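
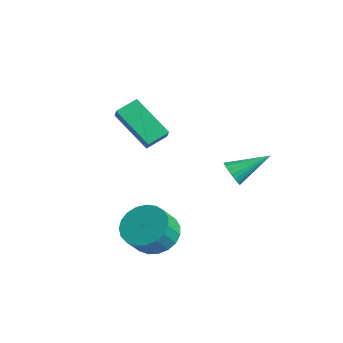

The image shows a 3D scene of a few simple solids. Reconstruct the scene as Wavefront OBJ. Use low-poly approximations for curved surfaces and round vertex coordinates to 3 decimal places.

v 1.874 2.554 -2.101
v 2.38 2.562 -2.44
v 2.386 3.986 -1.299
v 2.22 2.699 -2.582
v 2 2.81 -2.64
v 1.758 2.877 -2.605
v 1.536 2.888 -2.483
v 1.372 2.842 -2.295
v 1.295 2.745 -2.073
v 1.318 2.615 -1.856
v 1.438 2.475 -1.682
v 1.632 2.348 -1.58
v 1.869 2.257 -1.568
v 2.106 2.217 -1.648
v 2.303 2.235 -1.807
v 2.426 2.309 -2.016
v 2.453 2.424 -2.24
v 1.963 -0.938 -4.175
v 2.923 -1.004 -4.484
v 3.156 -1.687 -3.614
v 2.197 -1.622 -3.305
v 2.936 -0.672 -4.227
v 3.17 -1.355 -3.357
v 2.781 -0.386 -3.96
v 3.015 -1.069 -3.091
v 2.485 -0.196 -3.731
v 2.719 -0.879 -2.862
v 2.099 -0.134 -3.579
v 2.332 -0.817 -2.71
v 1.689 -0.211 -3.53
v 1.922 -0.895 -2.66
v 1.326 -0.414 -3.592
v 1.56 -1.097 -2.722
v 1.074 -0.708 -3.755
v 1.308 -1.391 -2.885
v 0.976 -1.041 -3.99
v 1.209 -1.724 -3.121
v 1.048 -1.357 -4.258
v 1.281 -2.04 -3.388
v 1.278 -1.6 -4.511
v 1.512 -2.283 -3.641
v 1.627 -1.729 -4.706
v 1.861 -2.412 -3.836
v 2.034 -1.721 -4.809
v 2.268 -2.404 -3.94
v 2.429 -1.578 -4.802
v 2.662 -2.261 -3.933
v 2.743 -1.324 -4.687
v 2.977 -2.007 -3.818
v -1.786 -0.418 0.3
v -1.747 0.487 0.698
v -0.276 0.068 -0.952
v -0.238 0.973 -0.554
v -1.142 -0.733 0.954
v -1.104 0.172 1.352
v 0.367 -0.247 -0.298
v 0.406 0.658 0.1
f 2 1 4
f 2 4 3
f 4 1 5
f 4 5 3
f 5 1 6
f 5 6 3
f 6 1 7
f 6 7 3
f 7 1 8
f 7 8 3
f 8 1 9
f 8 9 3
f 9 1 10
f 9 10 3
f 10 1 11
f 10 11 3
f 11 1 12
f 11 12 3
f 12 1 13
f 12 13 3
f 13 1 14
f 13 14 3
f 14 1 15
f 14 15 3
f 15 1 16
f 15 16 3
f 16 1 17
f 16 17 3
f 17 1 2
f 17 2 3
f 19 18 22
f 19 22 20
f 20 22 23
f 20 23 21
f 22 18 24
f 22 24 23
f 23 24 25
f 23 25 21
f 24 18 26
f 24 26 25
f 25 26 27
f 25 27 21
f 26 18 28
f 26 28 27
f 27 28 29
f 27 29 21
f 28 18 30
f 28 30 29
f 29 30 31
f 29 31 21
f 30 18 32
f 30 32 31
f 31 32 33
f 31 33 21
f 32 18 34
f 32 34 33
f 33 34 35
f 33 35 21
f 34 18 36
f 34 36 35
f 35 36 37
f 35 37 21
f 36 18 38
f 36 38 37
f 37 38 39
f 37 39 21
f 38 18 40
f 38 40 39
f 39 40 41
f 39 41 21
f 40 18 42
f 40 42 41
f 41 42 43
f 41 43 21
f 42 18 44
f 42 44 43
f 43 44 45
f 43 45 21
f 44 18 46
f 44 46 45
f 45 46 47
f 45 47 21
f 46 18 48
f 46 48 47
f 47 48 49
f 47 49 21
f 48 18 19
f 48 19 49
f 49 19 20
f 49 20 21
f 51 53 50
f 54 51 50
f 50 53 52
f 52 54 50
f 51 57 53
f 55 51 54
f 55 57 51
f 53 57 52
f 56 54 52
f 52 57 56
f 56 55 54
f 57 55 56



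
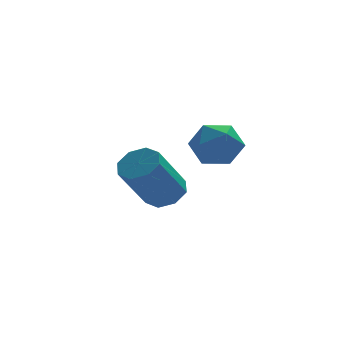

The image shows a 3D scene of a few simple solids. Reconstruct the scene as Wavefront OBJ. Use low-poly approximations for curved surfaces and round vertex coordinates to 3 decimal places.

v -0.693 -0.216 -1.216
v -0.332 0.273 -0.793
v -1.326 -0.335 0.758
v -1.687 -0.824 0.336
v -0.808 0.487 -1.014
v -1.802 -0.121 0.537
v -1.216 0.289 -1.353
v -2.21 -0.319 0.198
v -1.318 -0.204 -1.612
v -2.312 -0.813 -0.06
v -1.054 -0.705 -1.638
v -2.048 -1.313 -0.087
v -0.578 -0.919 -1.417
v -1.572 -1.527 0.134
v -0.17 -0.721 -1.078
v -1.164 -1.329 0.473
v -0.068 -0.227 -0.82
v -1.062 -0.836 0.732
v -0.829 -3.265 1.976
v -0.124 -2.828 2.21
v -0.056 -4.412 1.79
v 0.649 -3.975 2.024
v 0.041 -4.155 2.608
v -0.437 -3.446 2.723
v 0.257 -3.794 1.277
v -0.221 -3.085 1.392
v 0.547 -3.155 1.778
v 0.414 -3.378 2.6
v -0.594 -3.862 1.4
v -0.727 -4.085 2.222
f 2 1 5
f 2 5 3
f 3 5 6
f 3 6 4
f 5 1 7
f 5 7 6
f 6 7 8
f 6 8 4
f 7 1 9
f 7 9 8
f 8 9 10
f 8 10 4
f 9 1 11
f 9 11 10
f 10 11 12
f 10 12 4
f 11 1 13
f 11 13 12
f 12 13 14
f 12 14 4
f 13 1 15
f 13 15 14
f 14 15 16
f 14 16 4
f 15 1 17
f 15 17 16
f 16 17 18
f 16 18 4
f 17 1 2
f 17 2 18
f 18 2 3
f 18 3 4
f 19 30 24
f 19 24 20
f 19 20 26
f 19 26 29
f 19 29 30
f 20 24 28
f 24 30 23
f 30 29 21
f 29 26 25
f 26 20 27
f 22 28 23
f 22 23 21
f 22 21 25
f 22 25 27
f 22 27 28
f 23 28 24
f 21 23 30
f 25 21 29
f 27 25 26
f 28 27 20



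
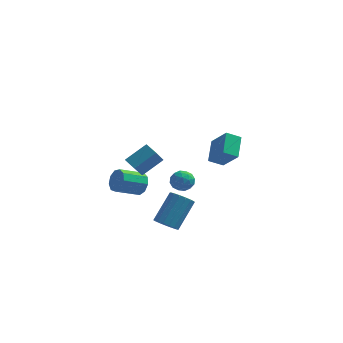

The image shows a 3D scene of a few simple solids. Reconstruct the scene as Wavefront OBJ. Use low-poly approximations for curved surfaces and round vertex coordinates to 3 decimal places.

v 3.394 3.747 -0.589
v 2.531 3.455 -0.109
v 3.391 5.159 0.265
v 2.528 4.867 0.745
v 4.372 2.973 0.695
v 3.509 2.681 1.175
v 4.369 4.385 1.549
v 3.506 4.093 2.029
v 0.902 -2.108 -2.222
v 1.431 -1.813 -2.729
v 2.167 -0.478 -1.185
v 1.638 -0.772 -0.678
v 1.128 -1.592 -2.776
v 1.864 -0.256 -1.232
v 0.773 -1.489 -2.696
v 1.509 -0.153 -1.152
v 0.448 -1.528 -2.507
v 1.184 -0.192 -0.963
v 0.227 -1.699 -2.253
v 0.962 -0.364 -0.709
v 0.16 -1.965 -1.992
v 0.896 -0.629 -0.448
v 0.263 -2.263 -1.784
v 0.999 -0.927 -0.24
v 0.513 -2.525 -1.676
v 1.249 -1.19 -0.132
v 0.852 -2.692 -1.693
v 1.588 -1.357 -0.149
v 1.202 -2.725 -1.831
v 1.938 -1.39 -0.287
v 1.484 -2.617 -2.059
v 2.22 -1.281 -0.515
v 1.632 -2.392 -2.324
v 2.368 -1.056 -0.78
v 1.613 -2.102 -2.566
v 2.349 -0.766 -1.022
v 0.899 0.984 0.199
v 1.517 1.349 -0.101
v 1.323 -0.109 -0.259
v 1.941 0.256 -0.559
v 1.869 0.182 0.212
v 1.607 0.858 0.495
v 1.233 0.382 -0.855
v 0.971 1.058 -0.572
v 1.723 0.977 -0.753
v 2.117 0.854 -0.093
v 0.723 0.386 -0.267
v 1.117 0.263 0.393
v 1.171 1.263 0.089
v 1.669 -0.023 -0.449
v 1.627 -0.066 0.004
v 1.99 0.149 -0.172
v 1.224 0.974 0.44
v 1.587 1.189 0.263
v 1.794 0.503 0.448
v 1.253 0.051 -0.623
v 1.616 0.266 -0.8
v 0.85 1.091 -0.188
v 1.213 1.306 -0.364
v 1.046 0.737 -0.808
v 1.655 1.259 -0.47
v 1.904 0.616 -0.739
v 1.488 0.69 -0.914
v 1.334 1.087 -0.747
v 1.886 1.186 -0.083
v 2.136 0.543 -0.352
v 2.094 0.5 0.102
v 1.94 0.897 0.268
v 2.008 0.967 -0.465
v 0.704 0.697 -0.008
v 0.954 0.054 -0.277
v 0.9 0.343 -0.628
v 0.746 0.74 -0.462
v 0.936 0.624 0.379
v 1.185 -0.019 0.11
v 1.506 0.153 0.387
v 1.352 0.55 0.554
v 0.832 0.273 0.105
v -0.46 -2.543 1.357
v -0.043 -2.627 2.023
v -1.262 -3.421 2.688
v -1.68 -3.337 2.023
v -0.33 -2.17 2.042
v -1.549 -2.964 2.707
v -0.679 -1.887 1.74
v -1.898 -2.682 2.406
v -0.925 -1.911 1.26
v -2.144 -2.706 1.925
v -0.954 -2.231 0.825
v -2.173 -3.025 1.49
v -0.752 -2.696 0.639
v -1.971 -3.491 1.305
v -0.414 -3.09 0.79
v -1.633 -3.884 1.455
v -0.097 -3.228 1.205
v -1.316 -4.022 1.871
v 0.049 -3.045 1.692
v -1.17 -3.839 2.358
v -0.216 -3.343 2.591
v -0.427 -4.482 3.836
v -0.836 -2.865 2.923
v -1.047 -4.004 4.167
v 0.847 -2.576 3.473
v 0.636 -3.715 4.717
v 0.227 -2.098 3.804
v 0.016 -3.237 5.049
f 2 4 1
f 5 2 1
f 1 4 3
f 3 5 1
f 2 8 4
f 6 2 5
f 6 8 2
f 4 8 3
f 7 5 3
f 3 8 7
f 7 6 5
f 8 6 7
f 10 9 13
f 10 13 11
f 11 13 14
f 11 14 12
f 13 9 15
f 13 15 14
f 14 15 16
f 14 16 12
f 15 9 17
f 15 17 16
f 16 17 18
f 16 18 12
f 17 9 19
f 17 19 18
f 18 19 20
f 18 20 12
f 19 9 21
f 19 21 20
f 20 21 22
f 20 22 12
f 21 9 23
f 21 23 22
f 22 23 24
f 22 24 12
f 23 9 25
f 23 25 24
f 24 25 26
f 24 26 12
f 25 9 27
f 25 27 26
f 26 27 28
f 26 28 12
f 27 9 29
f 27 29 28
f 28 29 30
f 28 30 12
f 29 9 31
f 29 31 30
f 30 31 32
f 30 32 12
f 31 9 33
f 31 33 32
f 32 33 34
f 32 34 12
f 33 9 35
f 33 35 34
f 34 35 36
f 34 36 12
f 35 9 10
f 35 10 36
f 36 10 11
f 36 11 12
f 37 74 53
f 74 48 77
f 53 77 42
f 74 77 53
f 37 53 49
f 53 42 54
f 49 54 38
f 53 54 49
f 37 49 58
f 49 38 59
f 58 59 44
f 49 59 58
f 37 58 70
f 58 44 73
f 70 73 47
f 58 73 70
f 37 70 74
f 70 47 78
f 74 78 48
f 70 78 74
f 38 54 65
f 54 42 68
f 65 68 46
f 54 68 65
f 42 77 55
f 77 48 76
f 55 76 41
f 77 76 55
f 48 78 75
f 78 47 71
f 75 71 39
f 78 71 75
f 47 73 72
f 73 44 60
f 72 60 43
f 73 60 72
f 44 59 64
f 59 38 61
f 64 61 45
f 59 61 64
f 40 66 52
f 66 46 67
f 52 67 41
f 66 67 52
f 40 52 50
f 52 41 51
f 50 51 39
f 52 51 50
f 40 50 57
f 50 39 56
f 57 56 43
f 50 56 57
f 40 57 62
f 57 43 63
f 62 63 45
f 57 63 62
f 40 62 66
f 62 45 69
f 66 69 46
f 62 69 66
f 41 67 55
f 67 46 68
f 55 68 42
f 67 68 55
f 39 51 75
f 51 41 76
f 75 76 48
f 51 76 75
f 43 56 72
f 56 39 71
f 72 71 47
f 56 71 72
f 45 63 64
f 63 43 60
f 64 60 44
f 63 60 64
f 46 69 65
f 69 45 61
f 65 61 38
f 69 61 65
f 80 79 83
f 80 83 81
f 81 83 84
f 81 84 82
f 83 79 85
f 83 85 84
f 84 85 86
f 84 86 82
f 85 79 87
f 85 87 86
f 86 87 88
f 86 88 82
f 87 79 89
f 87 89 88
f 88 89 90
f 88 90 82
f 89 79 91
f 89 91 90
f 90 91 92
f 90 92 82
f 91 79 93
f 91 93 92
f 92 93 94
f 92 94 82
f 93 79 95
f 93 95 94
f 94 95 96
f 94 96 82
f 95 79 97
f 95 97 96
f 96 97 98
f 96 98 82
f 97 79 80
f 97 80 98
f 98 80 81
f 98 81 82
f 100 102 99
f 103 100 99
f 99 102 101
f 101 103 99
f 100 106 102
f 104 100 103
f 104 106 100
f 102 106 101
f 105 103 101
f 101 106 105
f 105 104 103
f 106 104 105



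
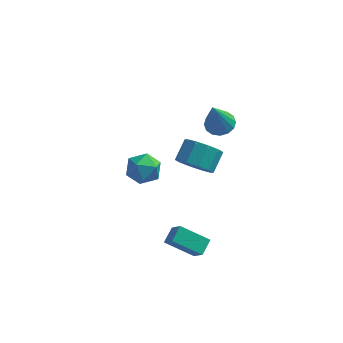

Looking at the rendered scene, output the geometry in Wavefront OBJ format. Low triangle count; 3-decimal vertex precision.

v 0.809 3.619 0.653
v 1.426 4.088 0.922
v 0.551 2.801 2.667
v 1.077 4.325 0.974
v 0.657 4.372 0.939
v 0.277 4.218 0.828
v 0.04 3.904 0.669
v 0.01 3.513 0.507
v 0.193 3.151 0.383
v 0.541 2.914 0.332
v 0.962 2.866 0.366
v 1.341 3.02 0.478
v 1.578 3.335 0.636
v 1.609 3.726 0.799
v 0.444 -1.585 2.075
v 1.245 -2.083 2.406
v 1.538 -1.114 3.156
v 0.736 -0.615 2.825
v 1.416 -1.752 1.912
v 1.709 -0.783 2.662
v 1.215 -1.358 1.481
v 1.508 -0.388 2.231
v 0.72 -1.05 1.276
v 1.013 -0.081 2.027
v 0.119 -0.946 1.377
v 0.412 0.023 2.127
v -0.358 -1.086 1.744
v -0.065 -0.117 2.494
v -0.529 -1.417 2.238
v -0.236 -0.448 2.988
v -0.328 -1.812 2.669
v -0.035 -0.842 3.419
v 0.167 -2.119 2.873
v 0.46 -1.15 3.624
v 0.768 -2.223 2.773
v 1.061 -1.254 3.523
v 0.57 -2.159 -4.738
v -0.934 -2.165 -3.883
v 0.813 -1.348 -4.306
v -0.692 -1.354 -3.451
v 1.112 -2.826 -3.789
v -0.393 -2.832 -2.934
v 1.354 -2.015 -3.357
v -0.15 -2.021 -2.502
v -2.435 1.845 -2.398
v -1.928 1.933 -1.517
v -3.452 0.747 -1.703
v -2.945 0.835 -0.822
v -3.508 1.613 -1.166
v -2.879 2.291 -1.596
v -2.501 0.389 -1.624
v -1.872 1.067 -2.054
v -1.969 1.033 -1.039
v -2.591 1.79 -0.756
v -2.789 0.89 -2.464
v -3.411 1.647 -2.181
f 2 1 4
f 2 4 3
f 4 1 5
f 4 5 3
f 5 1 6
f 5 6 3
f 6 1 7
f 6 7 3
f 7 1 8
f 7 8 3
f 8 1 9
f 8 9 3
f 9 1 10
f 9 10 3
f 10 1 11
f 10 11 3
f 11 1 12
f 11 12 3
f 12 1 13
f 12 13 3
f 13 1 14
f 13 14 3
f 14 1 2
f 14 2 3
f 16 15 19
f 16 19 17
f 17 19 20
f 17 20 18
f 19 15 21
f 19 21 20
f 20 21 22
f 20 22 18
f 21 15 23
f 21 23 22
f 22 23 24
f 22 24 18
f 23 15 25
f 23 25 24
f 24 25 26
f 24 26 18
f 25 15 27
f 25 27 26
f 26 27 28
f 26 28 18
f 27 15 29
f 27 29 28
f 28 29 30
f 28 30 18
f 29 15 31
f 29 31 30
f 30 31 32
f 30 32 18
f 31 15 33
f 31 33 32
f 32 33 34
f 32 34 18
f 33 15 35
f 33 35 34
f 34 35 36
f 34 36 18
f 35 15 16
f 35 16 36
f 36 16 17
f 36 17 18
f 38 40 37
f 41 38 37
f 37 40 39
f 39 41 37
f 38 44 40
f 42 38 41
f 42 44 38
f 40 44 39
f 43 41 39
f 39 44 43
f 43 42 41
f 44 42 43
f 45 56 50
f 45 50 46
f 45 46 52
f 45 52 55
f 45 55 56
f 46 50 54
f 50 56 49
f 56 55 47
f 55 52 51
f 52 46 53
f 48 54 49
f 48 49 47
f 48 47 51
f 48 51 53
f 48 53 54
f 49 54 50
f 47 49 56
f 51 47 55
f 53 51 52
f 54 53 46



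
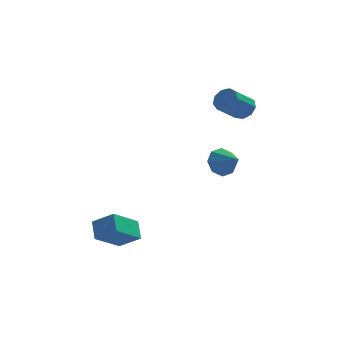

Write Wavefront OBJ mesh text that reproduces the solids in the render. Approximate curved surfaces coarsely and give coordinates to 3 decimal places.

v -3.145 -2.642 -4.545
v -4.185 -3.522 -3.597
v -3.26 -1.839 -3.927
v -4.3 -2.719 -2.978
v -2.22 -3.021 -3.882
v -3.26 -3.901 -2.933
v -2.335 -2.218 -3.263
v -3.375 -3.098 -2.315
v 1.584 2.689 -2.072
v 2.077 2.634 -2.737
v 2.276 1.811 -1.488
v 2.278 3.07 -2.321
v 2.073 3.282 -1.758
v 1.582 3.147 -1.379
v 1.092 2.743 -1.406
v 0.89 2.308 -1.822
v 1.096 2.095 -2.385
v 1.587 2.231 -2.764
v 2.545 2.792 1.334
v 3.025 2.779 1.815
v 2.136 2.076 2.686
v 1.655 2.088 2.206
v 2.766 3.163 1.86
v 1.877 2.459 2.731
v 2.403 3.373 1.659
v 1.513 2.669 2.53
v 2.106 3.311 1.306
v 1.217 2.607 2.177
v 2.014 3.006 0.966
v 1.125 2.302 1.838
v 2.171 2.601 0.799
v 1.282 1.897 1.67
v 2.502 2.286 0.882
v 1.613 1.582 1.754
v 2.854 2.207 1.177
v 1.964 1.503 2.048
v 3.06 2.402 1.545
v 2.171 1.698 2.417
f 2 4 1
f 5 2 1
f 1 4 3
f 3 5 1
f 2 8 4
f 6 2 5
f 6 8 2
f 4 8 3
f 7 5 3
f 3 8 7
f 7 6 5
f 8 6 7
f 10 9 12
f 10 12 11
f 12 9 13
f 12 13 11
f 13 9 14
f 13 14 11
f 14 9 15
f 14 15 11
f 15 9 16
f 15 16 11
f 16 9 17
f 16 17 11
f 17 9 18
f 17 18 11
f 18 9 10
f 18 10 11
f 20 19 23
f 20 23 21
f 21 23 24
f 21 24 22
f 23 19 25
f 23 25 24
f 24 25 26
f 24 26 22
f 25 19 27
f 25 27 26
f 26 27 28
f 26 28 22
f 27 19 29
f 27 29 28
f 28 29 30
f 28 30 22
f 29 19 31
f 29 31 30
f 30 31 32
f 30 32 22
f 31 19 33
f 31 33 32
f 32 33 34
f 32 34 22
f 33 19 35
f 33 35 34
f 34 35 36
f 34 36 22
f 35 19 37
f 35 37 36
f 36 37 38
f 36 38 22
f 37 19 20
f 37 20 38
f 38 20 21
f 38 21 22



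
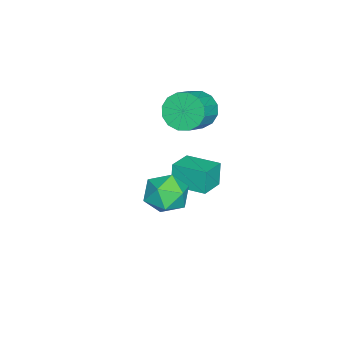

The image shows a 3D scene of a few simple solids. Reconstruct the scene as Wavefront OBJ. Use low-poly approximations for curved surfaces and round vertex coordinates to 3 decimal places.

v 3.033 0.28 1.502
v 3.35 0.693 0.624
v 4.57 0.367 2.096
v 4.887 0.78 1.218
v 4.277 1.31 1.841
v 3.328 1.257 1.474
v 4.592 -0.197 1.246
v 3.643 -0.25 0.879
v 4.313 0.398 0.466
v 4.118 1.329 0.834
v 3.802 -0.269 1.886
v 3.607 0.662 2.254
v -1.196 -0.229 -2.089
v -1.498 -0.267 -0.96
v -0.883 1.334 -1.953
v -1.186 1.296 -0.824
v 0.006 -0.496 -1.776
v -0.297 -0.534 -0.647
v 0.318 1.067 -1.64
v 0.016 1.029 -0.511
v -1.342 0.199 2.277
v -0.842 0.133 1.46
v 0.382 -0.085 2.226
v -0.118 -0.019 3.043
v -0.831 0.616 1.579
v 0.393 0.397 2.345
v -0.956 0.986 1.886
v 0.268 0.768 2.652
v -1.185 1.146 2.297
v 0.039 0.928 3.063
v -1.456 1.052 2.703
v -0.232 0.834 3.469
v -1.696 0.73 2.994
v -0.473 0.511 3.76
v -1.842 0.265 3.094
v -0.618 0.047 3.86
v -1.853 -0.217 2.975
v -0.629 -0.436 3.741
v -1.728 -0.588 2.668
v -0.504 -0.806 3.434
v -1.499 -0.748 2.257
v -0.275 -0.966 3.023
v -1.228 -0.654 1.851
v -0.004 -0.872 2.617
v -0.987 -0.331 1.56
v 0.236 -0.55 2.326
f 1 12 6
f 1 6 2
f 1 2 8
f 1 8 11
f 1 11 12
f 2 6 10
f 6 12 5
f 12 11 3
f 11 8 7
f 8 2 9
f 4 10 5
f 4 5 3
f 4 3 7
f 4 7 9
f 4 9 10
f 5 10 6
f 3 5 12
f 7 3 11
f 9 7 8
f 10 9 2
f 14 16 13
f 17 14 13
f 13 16 15
f 15 17 13
f 14 20 16
f 18 14 17
f 18 20 14
f 16 20 15
f 19 17 15
f 15 20 19
f 19 18 17
f 20 18 19
f 22 21 25
f 22 25 23
f 23 25 26
f 23 26 24
f 25 21 27
f 25 27 26
f 26 27 28
f 26 28 24
f 27 21 29
f 27 29 28
f 28 29 30
f 28 30 24
f 29 21 31
f 29 31 30
f 30 31 32
f 30 32 24
f 31 21 33
f 31 33 32
f 32 33 34
f 32 34 24
f 33 21 35
f 33 35 34
f 34 35 36
f 34 36 24
f 35 21 37
f 35 37 36
f 36 37 38
f 36 38 24
f 37 21 39
f 37 39 38
f 38 39 40
f 38 40 24
f 39 21 41
f 39 41 40
f 40 41 42
f 40 42 24
f 41 21 43
f 41 43 42
f 42 43 44
f 42 44 24
f 43 21 45
f 43 45 44
f 44 45 46
f 44 46 24
f 45 21 22
f 45 22 46
f 46 22 23
f 46 23 24



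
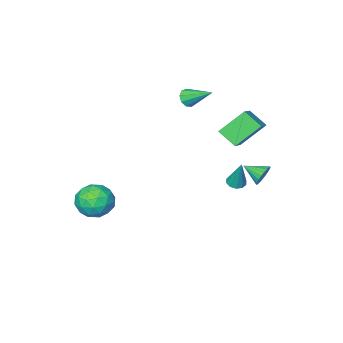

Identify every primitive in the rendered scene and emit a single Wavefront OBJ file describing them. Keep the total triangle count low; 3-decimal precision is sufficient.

v -3.557 0.644 -2.022
v -3.007 0.79 -2.135
v -3.363 1.336 -0.178
v -3.216 1.07 -2.218
v -3.555 1.187 -2.226
v -3.895 1.096 -2.157
v -4.105 0.832 -2.036
v -4.107 0.497 -1.909
v -3.898 0.217 -1.826
v -3.559 0.101 -1.818
v -3.22 0.192 -1.888
v -3.009 0.455 -2.009
v -2.928 3.759 0.379
v -2.688 4.122 0.94
v -2.392 2.721 0.821
v -2.95 4.027 1.037
v -3.209 3.886 1.019
v -3.419 3.723 0.891
v -3.545 3.566 0.675
v -3.563 3.443 0.407
v -3.472 3.374 0.135
v -3.287 3.372 -0.095
v -3.04 3.437 -0.243
v -2.774 3.558 -0.284
v -2.534 3.713 -0.209
v -2.363 3.877 -0.033
v -2.289 4.02 0.214
v -2.326 4.118 0.49
v -2.467 4.154 0.747
v -4.051 1.082 3.737
v -2.989 1.96 4.471
v -4.389 2.116 2.99
v -3.328 2.994 3.723
v -2.712 0.566 2.417
v -1.651 1.444 3.15
v -3.051 1.6 1.669
v -1.989 2.478 2.403
v 1.823 -3.888 -2.987
v 2.565 -2.945 -2.77
v 3.175 -4.675 -4.19
v 3.917 -3.732 -3.973
v 3.683 -4.54 -3.089
v 2.847 -4.053 -2.346
v 2.893 -3.567 -4.614
v 2.057 -3.08 -3.871
v 3.226 -2.746 -3.775
v 3.715 -3.348 -2.833
v 2.025 -4.272 -4.127
v 2.514 -4.874 -3.185
v 2.075 -3.347 -2.773
v 3.665 -4.273 -4.187
v 3.527 -4.747 -3.668
v 3.963 -4.193 -3.54
v 2.241 -3.999 -2.524
v 2.677 -3.444 -2.396
v 3.334 -4.382 -2.584
v 3.063 -4.176 -4.564
v 3.499 -3.621 -4.436
v 1.777 -3.427 -3.42
v 2.213 -2.873 -3.292
v 2.406 -3.238 -4.376
v 2.9 -2.676 -3.236
v 3.695 -3.139 -3.943
v 3.093 -3.042 -4.32
v 2.602 -2.756 -3.883
v 3.187 -3.03 -2.682
v 3.982 -3.492 -3.39
v 3.844 -3.967 -2.87
v 3.353 -3.681 -2.433
v 3.576 -2.913 -3.273
v 1.758 -4.128 -3.57
v 2.553 -4.59 -4.278
v 2.387 -3.939 -4.527
v 1.896 -3.653 -4.09
v 2.045 -4.481 -3.017
v 2.84 -4.944 -3.724
v 3.138 -4.864 -3.077
v 2.647 -4.578 -2.64
v 2.164 -4.707 -3.687
v -3.141 -3.324 2.969
v -2.918 -3.594 3.517
v -3.679 -1.776 3.951
v -2.596 -3.358 3.321
v -2.529 -3.106 2.961
v -2.748 -2.956 2.605
v -3.152 -2.978 2.419
v -3.55 -3.162 2.49
v -3.757 -3.422 2.786
v -3.676 -3.635 3.168
v -3.345 -3.703 3.456
f 2 1 4
f 2 4 3
f 4 1 5
f 4 5 3
f 5 1 6
f 5 6 3
f 6 1 7
f 6 7 3
f 7 1 8
f 7 8 3
f 8 1 9
f 8 9 3
f 9 1 10
f 9 10 3
f 10 1 11
f 10 11 3
f 11 1 12
f 11 12 3
f 12 1 2
f 12 2 3
f 14 13 16
f 14 16 15
f 16 13 17
f 16 17 15
f 17 13 18
f 17 18 15
f 18 13 19
f 18 19 15
f 19 13 20
f 19 20 15
f 20 13 21
f 20 21 15
f 21 13 22
f 21 22 15
f 22 13 23
f 22 23 15
f 23 13 24
f 23 24 15
f 24 13 25
f 24 25 15
f 25 13 26
f 25 26 15
f 26 13 27
f 26 27 15
f 27 13 28
f 27 28 15
f 28 13 29
f 28 29 15
f 29 13 14
f 29 14 15
f 31 33 30
f 34 31 30
f 30 33 32
f 32 34 30
f 31 37 33
f 35 31 34
f 35 37 31
f 33 37 32
f 36 34 32
f 32 37 36
f 36 35 34
f 37 35 36
f 38 75 54
f 75 49 78
f 54 78 43
f 75 78 54
f 38 54 50
f 54 43 55
f 50 55 39
f 54 55 50
f 38 50 59
f 50 39 60
f 59 60 45
f 50 60 59
f 38 59 71
f 59 45 74
f 71 74 48
f 59 74 71
f 38 71 75
f 71 48 79
f 75 79 49
f 71 79 75
f 39 55 66
f 55 43 69
f 66 69 47
f 55 69 66
f 43 78 56
f 78 49 77
f 56 77 42
f 78 77 56
f 49 79 76
f 79 48 72
f 76 72 40
f 79 72 76
f 48 74 73
f 74 45 61
f 73 61 44
f 74 61 73
f 45 60 65
f 60 39 62
f 65 62 46
f 60 62 65
f 41 67 53
f 67 47 68
f 53 68 42
f 67 68 53
f 41 53 51
f 53 42 52
f 51 52 40
f 53 52 51
f 41 51 58
f 51 40 57
f 58 57 44
f 51 57 58
f 41 58 63
f 58 44 64
f 63 64 46
f 58 64 63
f 41 63 67
f 63 46 70
f 67 70 47
f 63 70 67
f 42 68 56
f 68 47 69
f 56 69 43
f 68 69 56
f 40 52 76
f 52 42 77
f 76 77 49
f 52 77 76
f 44 57 73
f 57 40 72
f 73 72 48
f 57 72 73
f 46 64 65
f 64 44 61
f 65 61 45
f 64 61 65
f 47 70 66
f 70 46 62
f 66 62 39
f 70 62 66
f 81 80 83
f 81 83 82
f 83 80 84
f 83 84 82
f 84 80 85
f 84 85 82
f 85 80 86
f 85 86 82
f 86 80 87
f 86 87 82
f 87 80 88
f 87 88 82
f 88 80 89
f 88 89 82
f 89 80 90
f 89 90 82
f 90 80 81
f 90 81 82



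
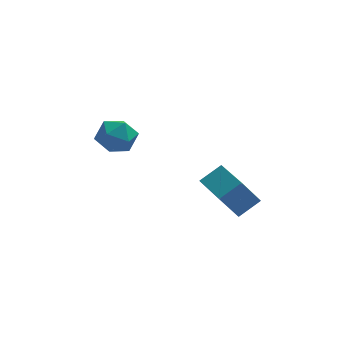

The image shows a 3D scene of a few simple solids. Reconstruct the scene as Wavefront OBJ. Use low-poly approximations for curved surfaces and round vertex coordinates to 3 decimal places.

v -4.22 0.78 0.527
v -3.253 0.691 0.098
v -4.027 -0.751 1.282
v -3.06 -0.84 0.853
v -3.239 -0.12 1.613
v -3.359 0.826 1.146
v -3.921 -0.886 0.234
v -4.041 0.06 -0.233
v -3.068 -0.339 -0.083
v -2.647 0.134 0.769
v -4.633 -0.194 0.611
v -4.212 0.279 1.463
v 0.946 -4.328 -0.436
v 1.899 -3.835 0.262
v 0.083 -2.39 -0.626
v 1.035 -1.897 0.073
v 1.785 -4.083 -1.753
v 2.737 -3.59 -1.054
v 0.921 -2.145 -1.942
v 1.874 -1.652 -1.244
f 1 12 6
f 1 6 2
f 1 2 8
f 1 8 11
f 1 11 12
f 2 6 10
f 6 12 5
f 12 11 3
f 11 8 7
f 8 2 9
f 4 10 5
f 4 5 3
f 4 3 7
f 4 7 9
f 4 9 10
f 5 10 6
f 3 5 12
f 7 3 11
f 9 7 8
f 10 9 2
f 14 16 13
f 17 14 13
f 13 16 15
f 15 17 13
f 14 20 16
f 18 14 17
f 18 20 14
f 16 20 15
f 19 17 15
f 15 20 19
f 19 18 17
f 20 18 19



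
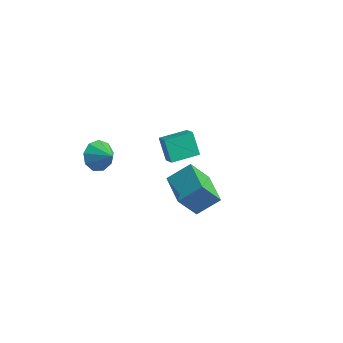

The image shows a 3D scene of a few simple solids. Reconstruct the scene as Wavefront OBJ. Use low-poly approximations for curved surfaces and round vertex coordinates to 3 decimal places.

v -2.652 -3.732 1.87
v -2.124 -3.974 1.032
v -1.508 -3.868 2.63
v -2.109 -3.284 1.132
v -2.348 -2.803 1.578
v -2.729 -2.757 2.161
v -3.074 -3.167 2.607
v -3.222 -3.842 2.709
v -3.103 -4.465 2.418
v -2.773 -4.745 1.871
v -2.386 -4.551 1.324
v -3.774 3.147 -2.705
v -2.975 2.637 -2.02
v -2.859 4.695 -2.621
v -2.06 4.185 -1.936
v -2.92 2.715 -4.024
v -2.121 2.205 -3.339
v -2.005 4.263 -3.94
v -1.206 3.753 -3.255
v 2.135 -2.848 -0.079
v 2.968 -1.738 0.85
v 0.469 -1.673 0.01
v 1.302 -0.563 0.939
v 2.718 -1.897 -1.739
v 3.551 -0.787 -0.81
v 1.052 -0.722 -1.65
v 1.885 0.388 -0.721
f 2 1 4
f 2 4 3
f 4 1 5
f 4 5 3
f 5 1 6
f 5 6 3
f 6 1 7
f 6 7 3
f 7 1 8
f 7 8 3
f 8 1 9
f 8 9 3
f 9 1 10
f 9 10 3
f 10 1 11
f 10 11 3
f 11 1 2
f 11 2 3
f 13 15 12
f 16 13 12
f 12 15 14
f 14 16 12
f 13 19 15
f 17 13 16
f 17 19 13
f 15 19 14
f 18 16 14
f 14 19 18
f 18 17 16
f 19 17 18
f 21 23 20
f 24 21 20
f 20 23 22
f 22 24 20
f 21 27 23
f 25 21 24
f 25 27 21
f 23 27 22
f 26 24 22
f 22 27 26
f 26 25 24
f 27 25 26



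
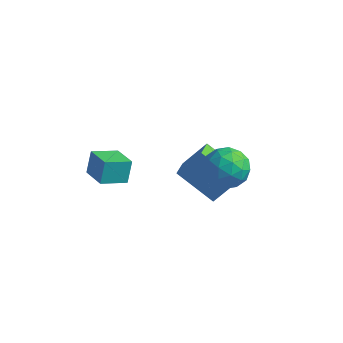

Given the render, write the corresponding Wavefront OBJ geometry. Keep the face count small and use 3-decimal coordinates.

v 0.303 -0.713 -4.493
v 0.597 -1.561 -4.182
v -1.132 -0.853 -3.518
v -0.838 -1.701 -3.207
v 0.938 -0.119 -3.473
v 1.232 -0.967 -3.162
v -0.497 -0.259 -2.498
v -0.203 -1.107 -2.187
v -2.541 -3.901 -2.88
v -2.603 -3.508 -2.028
v -3.497 -3.384 -3.189
v -3.56 -2.991 -2.337
v -1.98 -3.069 -3.223
v -2.043 -2.676 -2.371
v -2.937 -2.552 -3.532
v -2.999 -2.159 -2.68
v 0.835 -1.803 -0.826
v 1.275 -1.343 -1.424
v 1.625 -2.937 -1.116
v 2.065 -2.477 -1.714
v 2.159 -2.293 -0.866
v 1.671 -1.592 -0.686
v 1.229 -2.688 -1.854
v 0.741 -1.987 -1.674
v 1.519 -1.89 -2.058
v 2.093 -1.646 -1.448
v 0.807 -2.634 -1.092
v 1.381 -2.39 -0.482
v 0.986 -1.473 -1.099
v 1.914 -2.807 -1.441
v 1.969 -2.698 -0.942
v 2.228 -2.428 -1.293
v 1.218 -1.62 -0.666
v 1.477 -1.35 -1.017
v 1.996 -1.908 -0.69
v 1.423 -2.93 -1.523
v 1.682 -2.66 -1.874
v 0.672 -1.852 -1.247
v 0.931 -1.582 -1.598
v 0.904 -2.372 -1.85
v 1.388 -1.525 -1.824
v 1.852 -2.191 -1.994
v 1.361 -2.315 -2.076
v 1.074 -1.903 -1.971
v 1.725 -1.382 -1.465
v 2.189 -2.048 -1.636
v 2.245 -1.94 -1.137
v 1.958 -1.528 -1.032
v 1.868 -1.703 -1.838
v 0.711 -2.232 -0.904
v 1.175 -2.898 -1.075
v 0.942 -2.752 -1.508
v 0.655 -2.34 -1.403
v 1.048 -2.089 -0.546
v 1.512 -2.755 -0.716
v 1.826 -2.377 -0.569
v 1.539 -1.965 -0.464
v 1.032 -2.577 -0.702
f 2 4 1
f 5 2 1
f 1 4 3
f 3 5 1
f 2 8 4
f 6 2 5
f 6 8 2
f 4 8 3
f 7 5 3
f 3 8 7
f 7 6 5
f 8 6 7
f 10 12 9
f 13 10 9
f 9 12 11
f 11 13 9
f 10 16 12
f 14 10 13
f 14 16 10
f 12 16 11
f 15 13 11
f 11 16 15
f 15 14 13
f 16 14 15
f 17 54 33
f 54 28 57
f 33 57 22
f 54 57 33
f 17 33 29
f 33 22 34
f 29 34 18
f 33 34 29
f 17 29 38
f 29 18 39
f 38 39 24
f 29 39 38
f 17 38 50
f 38 24 53
f 50 53 27
f 38 53 50
f 17 50 54
f 50 27 58
f 54 58 28
f 50 58 54
f 18 34 45
f 34 22 48
f 45 48 26
f 34 48 45
f 22 57 35
f 57 28 56
f 35 56 21
f 57 56 35
f 28 58 55
f 58 27 51
f 55 51 19
f 58 51 55
f 27 53 52
f 53 24 40
f 52 40 23
f 53 40 52
f 24 39 44
f 39 18 41
f 44 41 25
f 39 41 44
f 20 46 32
f 46 26 47
f 32 47 21
f 46 47 32
f 20 32 30
f 32 21 31
f 30 31 19
f 32 31 30
f 20 30 37
f 30 19 36
f 37 36 23
f 30 36 37
f 20 37 42
f 37 23 43
f 42 43 25
f 37 43 42
f 20 42 46
f 42 25 49
f 46 49 26
f 42 49 46
f 21 47 35
f 47 26 48
f 35 48 22
f 47 48 35
f 19 31 55
f 31 21 56
f 55 56 28
f 31 56 55
f 23 36 52
f 36 19 51
f 52 51 27
f 36 51 52
f 25 43 44
f 43 23 40
f 44 40 24
f 43 40 44
f 26 49 45
f 49 25 41
f 45 41 18
f 49 41 45



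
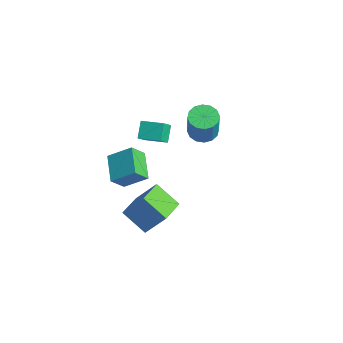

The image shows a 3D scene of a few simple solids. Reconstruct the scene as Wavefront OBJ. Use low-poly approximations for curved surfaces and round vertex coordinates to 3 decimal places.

v -2.681 -2.653 0.158
v -1.867 -1.491 1.13
v -2.709 -1.795 -0.844
v -1.894 -0.633 0.128
v -1.026 -3.307 -0.448
v -0.211 -2.145 0.524
v -1.053 -2.449 -1.45
v -0.239 -1.287 -0.478
v -3.09 3.935 -0.911
v -2.183 4.038 -1.172
v -1.562 3.708 0.849
v -2.47 3.605 1.111
v -2.333 4.491 -1.052
v -1.712 4.161 0.969
v -2.686 4.794 -0.894
v -2.065 4.464 1.127
v -3.147 4.868 -0.741
v -2.527 4.538 1.28
v -3.593 4.691 -0.633
v -2.973 4.361 1.389
v -3.904 4.312 -0.599
v -3.284 3.982 1.422
v -3.998 3.832 -0.649
v -3.377 3.502 1.372
v -3.848 3.379 -0.769
v -3.227 3.049 1.252
v -3.495 3.076 -0.927
v -2.874 2.746 1.094
v -3.033 3.002 -1.08
v -2.413 2.672 0.941
v -2.587 3.179 -1.189
v -1.967 2.849 0.833
v -2.276 3.558 -1.222
v -1.656 3.228 0.799
v 4.382 -3.975 0.124
v 3.09 -4.679 1.144
v 3.387 -2.608 -0.194
v 2.094 -3.312 0.826
v 5.126 -3.068 1.694
v 3.833 -3.772 2.714
v 4.13 -1.701 1.376
v 2.838 -2.405 2.396
v -3.377 0.185 -0.301
v -2.966 -0.522 0.577
v -4.068 0.775 0.498
v -3.658 0.068 1.376
v -2.302 1.112 -0.056
v -1.892 0.405 0.822
v -2.994 1.702 0.743
v -2.583 0.995 1.621
f 2 4 1
f 5 2 1
f 1 4 3
f 3 5 1
f 2 8 4
f 6 2 5
f 6 8 2
f 4 8 3
f 7 5 3
f 3 8 7
f 7 6 5
f 8 6 7
f 10 9 13
f 10 13 11
f 11 13 14
f 11 14 12
f 13 9 15
f 13 15 14
f 14 15 16
f 14 16 12
f 15 9 17
f 15 17 16
f 16 17 18
f 16 18 12
f 17 9 19
f 17 19 18
f 18 19 20
f 18 20 12
f 19 9 21
f 19 21 20
f 20 21 22
f 20 22 12
f 21 9 23
f 21 23 22
f 22 23 24
f 22 24 12
f 23 9 25
f 23 25 24
f 24 25 26
f 24 26 12
f 25 9 27
f 25 27 26
f 26 27 28
f 26 28 12
f 27 9 29
f 27 29 28
f 28 29 30
f 28 30 12
f 29 9 31
f 29 31 30
f 30 31 32
f 30 32 12
f 31 9 33
f 31 33 32
f 32 33 34
f 32 34 12
f 33 9 10
f 33 10 34
f 34 10 11
f 34 11 12
f 36 38 35
f 39 36 35
f 35 38 37
f 37 39 35
f 36 42 38
f 40 36 39
f 40 42 36
f 38 42 37
f 41 39 37
f 37 42 41
f 41 40 39
f 42 40 41
f 44 46 43
f 47 44 43
f 43 46 45
f 45 47 43
f 44 50 46
f 48 44 47
f 48 50 44
f 46 50 45
f 49 47 45
f 45 50 49
f 49 48 47
f 50 48 49



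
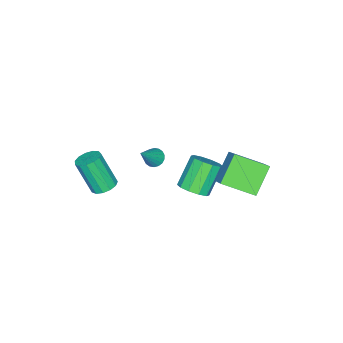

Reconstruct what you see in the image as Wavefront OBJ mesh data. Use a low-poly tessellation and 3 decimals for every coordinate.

v -2.497 0.275 -3.497
v -1.825 0.425 -2.934
v -3.07 0.476 -1.46
v -3.743 0.325 -2.023
v -2.012 0.912 -3.109
v -3.257 0.962 -1.635
v -2.385 1.155 -3.432
v -3.63 1.206 -1.958
v -2.801 1.062 -3.78
v -4.046 1.113 -2.306
v -3.101 0.669 -4.02
v -4.346 0.719 -2.546
v -3.17 0.124 -4.06
v -4.415 0.175 -2.586
v -2.983 -0.362 -3.885
v -4.228 -0.312 -2.411
v -2.61 -0.606 -3.562
v -3.855 -0.555 -2.088
v -2.194 -0.513 -3.214
v -3.439 -0.462 -1.74
v -1.894 -0.119 -2.974
v -3.139 -0.069 -1.5
v 2.547 -1.705 0.082
v 3.151 -1.362 0.23
v 3.217 -2.273 2.066
v 2.613 -2.615 1.918
v 2.853 -1.127 0.358
v 2.92 -2.037 2.193
v 2.459 -1.075 0.398
v 2.525 -1.985 2.233
v 2.092 -1.223 0.338
v 2.159 -2.133 2.173
v 1.87 -1.524 0.196
v 1.936 -2.434 2.032
v 1.862 -1.883 0.019
v 1.929 -2.793 1.854
v 2.072 -2.185 -0.139
v 2.139 -3.095 1.697
v 2.433 -2.334 -0.226
v 2.499 -3.245 1.61
v 2.829 -2.284 -0.215
v 2.896 -3.194 1.62
v 3.136 -2.05 -0.11
v 3.203 -2.96 1.725
v 3.256 -1.706 0.056
v 3.323 -2.617 1.891
v -4.295 1.29 -1.174
v -3.504 2.103 -0.286
v -5.086 2.931 -1.974
v -4.295 3.744 -1.086
v -2.905 1.336 -2.454
v -2.114 2.149 -1.566
v -3.696 2.977 -3.254
v -2.905 3.79 -2.366
v 1.276 0.409 2.501
v 1.638 0.165 2.168
v 2.404 0.371 3.759
v 1.685 0.403 2.134
v 1.65 0.642 2.172
v 1.541 0.835 2.276
v 1.38 0.944 2.424
v 1.198 0.947 2.588
v 1.031 0.843 2.734
v 0.913 0.654 2.835
v 0.867 0.416 2.869
v 0.901 0.177 2.83
v 1.01 -0.016 2.727
v 1.172 -0.125 2.578
v 1.354 -0.128 2.415
v 1.52 -0.025 2.268
f 2 1 5
f 2 5 3
f 3 5 6
f 3 6 4
f 5 1 7
f 5 7 6
f 6 7 8
f 6 8 4
f 7 1 9
f 7 9 8
f 8 9 10
f 8 10 4
f 9 1 11
f 9 11 10
f 10 11 12
f 10 12 4
f 11 1 13
f 11 13 12
f 12 13 14
f 12 14 4
f 13 1 15
f 13 15 14
f 14 15 16
f 14 16 4
f 15 1 17
f 15 17 16
f 16 17 18
f 16 18 4
f 17 1 19
f 17 19 18
f 18 19 20
f 18 20 4
f 19 1 21
f 19 21 20
f 20 21 22
f 20 22 4
f 21 1 2
f 21 2 22
f 22 2 3
f 22 3 4
f 24 23 27
f 24 27 25
f 25 27 28
f 25 28 26
f 27 23 29
f 27 29 28
f 28 29 30
f 28 30 26
f 29 23 31
f 29 31 30
f 30 31 32
f 30 32 26
f 31 23 33
f 31 33 32
f 32 33 34
f 32 34 26
f 33 23 35
f 33 35 34
f 34 35 36
f 34 36 26
f 35 23 37
f 35 37 36
f 36 37 38
f 36 38 26
f 37 23 39
f 37 39 38
f 38 39 40
f 38 40 26
f 39 23 41
f 39 41 40
f 40 41 42
f 40 42 26
f 41 23 43
f 41 43 42
f 42 43 44
f 42 44 26
f 43 23 45
f 43 45 44
f 44 45 46
f 44 46 26
f 45 23 24
f 45 24 46
f 46 24 25
f 46 25 26
f 48 50 47
f 51 48 47
f 47 50 49
f 49 51 47
f 48 54 50
f 52 48 51
f 52 54 48
f 50 54 49
f 53 51 49
f 49 54 53
f 53 52 51
f 54 52 53
f 56 55 58
f 56 58 57
f 58 55 59
f 58 59 57
f 59 55 60
f 59 60 57
f 60 55 61
f 60 61 57
f 61 55 62
f 61 62 57
f 62 55 63
f 62 63 57
f 63 55 64
f 63 64 57
f 64 55 65
f 64 65 57
f 65 55 66
f 65 66 57
f 66 55 67
f 66 67 57
f 67 55 68
f 67 68 57
f 68 55 69
f 68 69 57
f 69 55 70
f 69 70 57
f 70 55 56
f 70 56 57



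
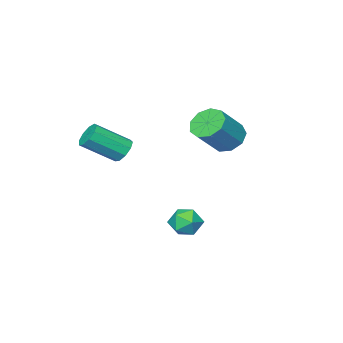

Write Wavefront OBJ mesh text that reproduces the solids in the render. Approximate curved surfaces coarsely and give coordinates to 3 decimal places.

v -4.248 -0.052 1.326
v -3.726 0.706 0.76
v -2.17 0.73 2.229
v -2.692 -0.028 2.794
v -4.187 1.023 1.243
v -2.631 1.048 2.712
v -4.676 0.837 1.764
v -3.12 0.862 3.233
v -4.965 0.235 2.08
v -3.409 0.26 3.549
v -4.918 -0.502 2.043
v -3.362 -0.477 3.512
v -4.558 -1.028 1.67
v -3.002 -1.003 3.139
v -4.053 -1.098 1.136
v -2.497 -1.073 2.605
v -3.639 -0.678 0.691
v -2.083 -0.653 2.159
v -3.51 0.034 0.542
v -1.954 0.059 2.011
v 0.291 2.281 -3.029
v 1.02 2.914 -2.968
v 0.82 1.546 -1.752
v 1.549 2.179 -1.691
v 0.642 2.467 -1.516
v 0.315 2.921 -2.305
v 1.525 1.539 -2.415
v 1.198 1.993 -3.204
v 1.782 2.455 -2.588
v 1.237 3.029 -2.032
v 0.603 1.431 -2.688
v 0.058 2.005 -2.132
v 1.433 -1.772 1.461
v 1.873 -1.919 0.809
v 3.367 -2.935 2.047
v 2.927 -2.788 2.699
v 2.018 -1.439 1.029
v 3.512 -2.455 2.267
v 1.889 -1.115 1.45
v 3.383 -2.131 2.688
v 1.547 -1.098 1.877
v 3.04 -2.114 3.115
v 1.151 -1.397 2.109
v 2.645 -2.413 3.347
v 0.888 -1.871 2.038
v 2.382 -2.887 3.276
v 0.879 -2.299 1.697
v 2.373 -3.315 2.935
v 1.13 -2.48 1.245
v 2.624 -3.496 2.483
v 1.523 -2.33 0.895
v 3.017 -3.346 2.133
f 2 1 5
f 2 5 3
f 3 5 6
f 3 6 4
f 5 1 7
f 5 7 6
f 6 7 8
f 6 8 4
f 7 1 9
f 7 9 8
f 8 9 10
f 8 10 4
f 9 1 11
f 9 11 10
f 10 11 12
f 10 12 4
f 11 1 13
f 11 13 12
f 12 13 14
f 12 14 4
f 13 1 15
f 13 15 14
f 14 15 16
f 14 16 4
f 15 1 17
f 15 17 16
f 16 17 18
f 16 18 4
f 17 1 19
f 17 19 18
f 18 19 20
f 18 20 4
f 19 1 2
f 19 2 20
f 20 2 3
f 20 3 4
f 21 32 26
f 21 26 22
f 21 22 28
f 21 28 31
f 21 31 32
f 22 26 30
f 26 32 25
f 32 31 23
f 31 28 27
f 28 22 29
f 24 30 25
f 24 25 23
f 24 23 27
f 24 27 29
f 24 29 30
f 25 30 26
f 23 25 32
f 27 23 31
f 29 27 28
f 30 29 22
f 34 33 37
f 34 37 35
f 35 37 38
f 35 38 36
f 37 33 39
f 37 39 38
f 38 39 40
f 38 40 36
f 39 33 41
f 39 41 40
f 40 41 42
f 40 42 36
f 41 33 43
f 41 43 42
f 42 43 44
f 42 44 36
f 43 33 45
f 43 45 44
f 44 45 46
f 44 46 36
f 45 33 47
f 45 47 46
f 46 47 48
f 46 48 36
f 47 33 49
f 47 49 48
f 48 49 50
f 48 50 36
f 49 33 51
f 49 51 50
f 50 51 52
f 50 52 36
f 51 33 34
f 51 34 52
f 52 34 35
f 52 35 36



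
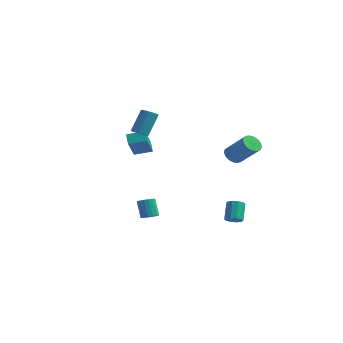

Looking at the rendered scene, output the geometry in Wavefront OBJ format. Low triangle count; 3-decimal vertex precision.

v 3.157 2.566 1.644
v 3.471 2.121 1.271
v 4.836 2.049 2.503
v 4.523 2.494 2.876
v 3.58 2.398 1.166
v 4.945 2.327 2.398
v 3.592 2.713 1.17
v 4.958 2.642 2.402
v 3.505 2.995 1.283
v 4.87 2.924 2.515
v 3.338 3.178 1.479
v 4.703 3.107 2.711
v 3.13 3.221 1.713
v 4.495 3.15 2.944
v 2.928 3.114 1.93
v 4.293 3.043 3.162
v 2.778 2.881 2.083
v 4.143 2.81 3.314
v 2.716 2.576 2.134
v 4.081 2.505 3.366
v 2.754 2.268 2.074
v 4.119 2.197 3.306
v 2.885 2.029 1.915
v 4.25 1.958 3.147
v 3.079 1.912 1.694
v 4.444 1.841 2.926
v 3.29 1.945 1.462
v 4.655 1.874 2.693
v 3.13 2.699 -3.588
v 3.5 2.445 -3.27
v 3.12 3.187 -2.234
v 2.75 3.441 -2.552
v 3.65 2.717 -3.41
v 3.27 3.458 -2.373
v 3.602 2.981 -3.617
v 3.221 3.723 -2.581
v 3.373 3.139 -3.813
v 2.992 3.88 -2.777
v 3.052 3.128 -3.924
v 2.671 3.869 -2.887
v 2.76 2.953 -3.906
v 2.38 3.695 -2.87
v 2.61 2.682 -3.767
v 2.23 3.423 -2.73
v 2.659 2.417 -3.559
v 2.278 3.159 -2.523
v 2.888 2.26 -3.363
v 2.507 3.001 -2.327
v 3.209 2.271 -3.253
v 2.828 3.012 -2.216
v -3.742 1.534 1.409
v -4.202 1.932 1.973
v -4.301 2.789 0.068
v -4.762 3.186 0.632
v -2.838 2.214 1.668
v -3.299 2.611 2.232
v -3.398 3.468 0.327
v -3.858 3.866 0.891
v -1.645 -0.029 3.098
v -1.18 0.193 2.937
v -1.07 1.03 4.4
v -1.535 0.809 4.562
v -1.378 0.37 2.85
v -1.268 1.207 4.314
v -1.648 0.44 2.83
v -1.538 1.278 4.294
v -1.917 0.385 2.882
v -1.807 1.222 4.346
v -2.113 0.219 2.992
v -2.003 1.056 4.455
v -2.184 -0.014 3.13
v -2.074 0.824 4.594
v -2.11 -0.25 3.26
v -2 0.587 4.723
v -1.912 -0.427 3.346
v -1.802 0.41 4.81
v -1.642 -0.498 3.366
v -1.532 0.34 4.83
v -1.373 -0.442 3.314
v -1.263 0.395 4.778
v -1.177 -0.276 3.205
v -1.067 0.561 4.668
v -1.106 -0.044 3.066
v -0.996 0.794 4.53
v -0.122 -1.037 -2.907
v 0.369 -1.06 -2.683
v -0.127 -0.787 -1.569
v -0.618 -0.763 -1.793
v 0.345 -0.813 -2.754
v -0.151 -0.539 -1.64
v 0.214 -0.617 -2.861
v -0.281 -0.343 -1.746
v 0.007 -0.517 -2.978
v -0.489 -0.243 -1.863
v -0.231 -0.536 -3.078
v -0.726 -0.263 -1.964
v -0.443 -0.67 -3.14
v -0.939 -0.396 -2.026
v -0.582 -0.888 -3.148
v -1.078 -0.614 -2.034
v -0.615 -1.14 -3.101
v -1.111 -0.866 -1.987
v -0.536 -1.368 -3.01
v -1.032 -1.095 -1.896
v -0.362 -1.521 -2.895
v -0.857 -1.247 -1.781
v -0.133 -1.562 -2.783
v -0.628 -1.289 -1.668
v 0.099 -1.483 -2.699
v -0.397 -1.21 -1.585
v 0.28 -1.302 -2.663
v -0.216 -1.029 -1.549
f 2 1 5
f 2 5 3
f 3 5 6
f 3 6 4
f 5 1 7
f 5 7 6
f 6 7 8
f 6 8 4
f 7 1 9
f 7 9 8
f 8 9 10
f 8 10 4
f 9 1 11
f 9 11 10
f 10 11 12
f 10 12 4
f 11 1 13
f 11 13 12
f 12 13 14
f 12 14 4
f 13 1 15
f 13 15 14
f 14 15 16
f 14 16 4
f 15 1 17
f 15 17 16
f 16 17 18
f 16 18 4
f 17 1 19
f 17 19 18
f 18 19 20
f 18 20 4
f 19 1 21
f 19 21 20
f 20 21 22
f 20 22 4
f 21 1 23
f 21 23 22
f 22 23 24
f 22 24 4
f 23 1 25
f 23 25 24
f 24 25 26
f 24 26 4
f 25 1 27
f 25 27 26
f 26 27 28
f 26 28 4
f 27 1 2
f 27 2 28
f 28 2 3
f 28 3 4
f 30 29 33
f 30 33 31
f 31 33 34
f 31 34 32
f 33 29 35
f 33 35 34
f 34 35 36
f 34 36 32
f 35 29 37
f 35 37 36
f 36 37 38
f 36 38 32
f 37 29 39
f 37 39 38
f 38 39 40
f 38 40 32
f 39 29 41
f 39 41 40
f 40 41 42
f 40 42 32
f 41 29 43
f 41 43 42
f 42 43 44
f 42 44 32
f 43 29 45
f 43 45 44
f 44 45 46
f 44 46 32
f 45 29 47
f 45 47 46
f 46 47 48
f 46 48 32
f 47 29 49
f 47 49 48
f 48 49 50
f 48 50 32
f 49 29 30
f 49 30 50
f 50 30 31
f 50 31 32
f 52 54 51
f 55 52 51
f 51 54 53
f 53 55 51
f 52 58 54
f 56 52 55
f 56 58 52
f 54 58 53
f 57 55 53
f 53 58 57
f 57 56 55
f 58 56 57
f 60 59 63
f 60 63 61
f 61 63 64
f 61 64 62
f 63 59 65
f 63 65 64
f 64 65 66
f 64 66 62
f 65 59 67
f 65 67 66
f 66 67 68
f 66 68 62
f 67 59 69
f 67 69 68
f 68 69 70
f 68 70 62
f 69 59 71
f 69 71 70
f 70 71 72
f 70 72 62
f 71 59 73
f 71 73 72
f 72 73 74
f 72 74 62
f 73 59 75
f 73 75 74
f 74 75 76
f 74 76 62
f 75 59 77
f 75 77 76
f 76 77 78
f 76 78 62
f 77 59 79
f 77 79 78
f 78 79 80
f 78 80 62
f 79 59 81
f 79 81 80
f 80 81 82
f 80 82 62
f 81 59 83
f 81 83 82
f 82 83 84
f 82 84 62
f 83 59 60
f 83 60 84
f 84 60 61
f 84 61 62
f 86 85 89
f 86 89 87
f 87 89 90
f 87 90 88
f 89 85 91
f 89 91 90
f 90 91 92
f 90 92 88
f 91 85 93
f 91 93 92
f 92 93 94
f 92 94 88
f 93 85 95
f 93 95 94
f 94 95 96
f 94 96 88
f 95 85 97
f 95 97 96
f 96 97 98
f 96 98 88
f 97 85 99
f 97 99 98
f 98 99 100
f 98 100 88
f 99 85 101
f 99 101 100
f 100 101 102
f 100 102 88
f 101 85 103
f 101 103 102
f 102 103 104
f 102 104 88
f 103 85 105
f 103 105 104
f 104 105 106
f 104 106 88
f 105 85 107
f 105 107 106
f 106 107 108
f 106 108 88
f 107 85 109
f 107 109 108
f 108 109 110
f 108 110 88
f 109 85 111
f 109 111 110
f 110 111 112
f 110 112 88
f 111 85 86
f 111 86 112
f 112 86 87
f 112 87 88



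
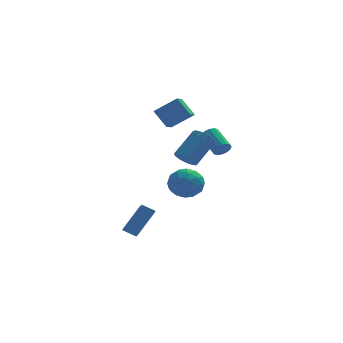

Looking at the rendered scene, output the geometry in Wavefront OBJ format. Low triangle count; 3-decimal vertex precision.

v -0.668 -2.538 -1.376
v 0.168 -1.784 -1.524
v 0.412 -3.516 -0.256
v 1.248 -2.762 -0.404
v 0.315 -2.47 0.175
v -0.352 -1.866 -0.518
v 0.932 -3.434 -1.262
v 0.265 -2.83 -1.955
v 1.157 -2.338 -1.453
v 0.776 -1.742 -0.565
v -0.196 -3.558 -1.215
v -0.577 -2.962 -0.327
v -0.345 -2.075 -1.548
v 0.925 -3.225 -0.232
v 0.376 -3.053 0.108
v 0.868 -2.61 0.022
v -0.65 -2.123 -0.957
v -0.159 -1.68 -1.043
v -0.073 -2.083 -0.045
v 0.739 -3.62 -0.737
v 1.23 -3.177 -0.823
v -0.288 -2.69 -1.802
v 0.204 -2.247 -1.888
v 0.653 -3.217 -1.735
v 0.728 -1.957 -1.593
v 1.363 -2.532 -0.935
v 1.177 -2.928 -1.44
v 0.785 -2.572 -1.847
v 0.504 -1.607 -1.071
v 1.138 -2.182 -0.413
v 0.59 -2.01 -0.073
v 0.198 -1.655 -0.48
v 1.085 -1.933 -1.03
v -0.558 -3.118 -1.367
v 0.076 -3.693 -0.709
v 0.382 -3.645 -1.3
v -0.01 -3.29 -1.707
v -0.783 -2.768 -0.845
v -0.148 -3.343 -0.187
v -0.205 -2.728 0.067
v -0.597 -2.372 -0.34
v -0.505 -3.367 -0.75
v 0.216 -3.472 1.294
v 0.618 -3.159 0.73
v 1.746 -2.135 2.102
v 1.344 -2.448 2.666
v 0.289 -2.895 0.804
v 1.416 -1.871 2.176
v -0.064 -2.815 1.034
v 1.064 -1.791 2.406
v -0.327 -2.943 1.346
v 0.8 -1.919 2.718
v -0.418 -3.239 1.642
v 0.709 -2.215 3.014
v -0.308 -3.609 1.827
v 0.82 -2.585 3.199
v -0.031 -3.936 1.843
v 1.096 -2.912 3.215
v 0.324 -4.115 1.685
v 1.452 -3.091 3.057
v 0.645 -4.09 1.402
v 1.773 -3.066 2.775
v 0.83 -3.869 1.086
v 1.958 -2.845 2.458
v 0.82 -3.522 0.835
v 1.947 -2.498 2.207
v 2.393 -1.888 1.431
v 2.687 -1.524 1.071
v 2.061 -0.249 1.849
v 1.767 -0.612 2.209
v 2.419 -1.572 0.933
v 1.793 -0.296 1.711
v 2.143 -1.704 0.929
v 1.517 -0.429 1.707
v 1.935 -1.886 1.059
v 1.309 -0.61 1.837
v 1.849 -2.068 1.289
v 1.223 -0.792 2.067
v 1.91 -2.202 1.557
v 1.283 -0.926 2.335
v 2.099 -2.251 1.791
v 1.473 -0.976 2.569
v 2.367 -2.204 1.929
v 1.741 -0.928 2.707
v 2.643 -2.071 1.933
v 2.017 -0.796 2.711
v 2.851 -1.89 1.803
v 2.225 -0.614 2.581
v 2.937 -1.708 1.573
v 2.311 -0.432 2.351
v 2.877 -1.574 1.305
v 2.25 -0.298 2.083
v -3.289 -3.573 -4.013
v -2.236 -2.607 -2.557
v -3.357 -2.862 -4.435
v -2.303 -1.896 -2.98
v -2.497 -3.764 -4.46
v -1.443 -2.798 -3.005
v -2.564 -3.053 -4.883
v -1.511 -2.087 -3.427
v -1.413 0.411 3.713
v -0.066 0.3 4.727
v -1.082 1.277 3.367
v 0.266 1.166 4.381
v -0.706 -0.266 2.699
v 0.642 -0.377 3.713
v -0.374 0.6 2.353
v 0.973 0.489 3.367
f 1 38 17
f 38 12 41
f 17 41 6
f 38 41 17
f 1 17 13
f 17 6 18
f 13 18 2
f 17 18 13
f 1 13 22
f 13 2 23
f 22 23 8
f 13 23 22
f 1 22 34
f 22 8 37
f 34 37 11
f 22 37 34
f 1 34 38
f 34 11 42
f 38 42 12
f 34 42 38
f 2 18 29
f 18 6 32
f 29 32 10
f 18 32 29
f 6 41 19
f 41 12 40
f 19 40 5
f 41 40 19
f 12 42 39
f 42 11 35
f 39 35 3
f 42 35 39
f 11 37 36
f 37 8 24
f 36 24 7
f 37 24 36
f 8 23 28
f 23 2 25
f 28 25 9
f 23 25 28
f 4 30 16
f 30 10 31
f 16 31 5
f 30 31 16
f 4 16 14
f 16 5 15
f 14 15 3
f 16 15 14
f 4 14 21
f 14 3 20
f 21 20 7
f 14 20 21
f 4 21 26
f 21 7 27
f 26 27 9
f 21 27 26
f 4 26 30
f 26 9 33
f 30 33 10
f 26 33 30
f 5 31 19
f 31 10 32
f 19 32 6
f 31 32 19
f 3 15 39
f 15 5 40
f 39 40 12
f 15 40 39
f 7 20 36
f 20 3 35
f 36 35 11
f 20 35 36
f 9 27 28
f 27 7 24
f 28 24 8
f 27 24 28
f 10 33 29
f 33 9 25
f 29 25 2
f 33 25 29
f 44 43 47
f 44 47 45
f 45 47 48
f 45 48 46
f 47 43 49
f 47 49 48
f 48 49 50
f 48 50 46
f 49 43 51
f 49 51 50
f 50 51 52
f 50 52 46
f 51 43 53
f 51 53 52
f 52 53 54
f 52 54 46
f 53 43 55
f 53 55 54
f 54 55 56
f 54 56 46
f 55 43 57
f 55 57 56
f 56 57 58
f 56 58 46
f 57 43 59
f 57 59 58
f 58 59 60
f 58 60 46
f 59 43 61
f 59 61 60
f 60 61 62
f 60 62 46
f 61 43 63
f 61 63 62
f 62 63 64
f 62 64 46
f 63 43 65
f 63 65 64
f 64 65 66
f 64 66 46
f 65 43 44
f 65 44 66
f 66 44 45
f 66 45 46
f 68 67 71
f 68 71 69
f 69 71 72
f 69 72 70
f 71 67 73
f 71 73 72
f 72 73 74
f 72 74 70
f 73 67 75
f 73 75 74
f 74 75 76
f 74 76 70
f 75 67 77
f 75 77 76
f 76 77 78
f 76 78 70
f 77 67 79
f 77 79 78
f 78 79 80
f 78 80 70
f 79 67 81
f 79 81 80
f 80 81 82
f 80 82 70
f 81 67 83
f 81 83 82
f 82 83 84
f 82 84 70
f 83 67 85
f 83 85 84
f 84 85 86
f 84 86 70
f 85 67 87
f 85 87 86
f 86 87 88
f 86 88 70
f 87 67 89
f 87 89 88
f 88 89 90
f 88 90 70
f 89 67 91
f 89 91 90
f 90 91 92
f 90 92 70
f 91 67 68
f 91 68 92
f 92 68 69
f 92 69 70
f 94 96 93
f 97 94 93
f 93 96 95
f 95 97 93
f 94 100 96
f 98 94 97
f 98 100 94
f 96 100 95
f 99 97 95
f 95 100 99
f 99 98 97
f 100 98 99
f 102 104 101
f 105 102 101
f 101 104 103
f 103 105 101
f 102 108 104
f 106 102 105
f 106 108 102
f 104 108 103
f 107 105 103
f 103 108 107
f 107 106 105
f 108 106 107



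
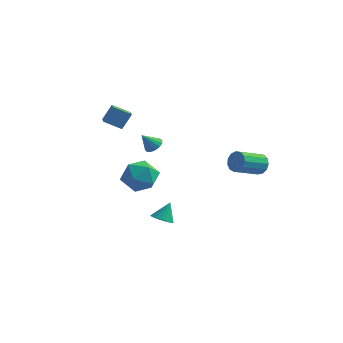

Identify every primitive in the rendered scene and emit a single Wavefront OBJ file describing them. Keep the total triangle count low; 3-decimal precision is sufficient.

v -4.222 2.328 -2.78
v -3.288 2.629 -2.128
v -3.152 1.071 -3.732
v -2.218 1.372 -3.08
v -3.115 0.788 -2.589
v -3.776 1.565 -2.001
v -2.664 2.135 -3.859
v -3.325 2.912 -3.271
v -2.325 2.51 -2.796
v -2.604 1.678 -2.01
v -3.836 2.022 -3.85
v -4.115 1.19 -3.064
v 0.837 -4.178 -1.991
v 1.457 -4.235 -2.09
v 1.043 -3.602 -1.029
v 1.395 -3.995 -2.22
v 1.222 -3.791 -2.305
v 0.973 -3.663 -2.328
v 0.698 -3.638 -2.284
v 0.449 -3.719 -2.182
v 0.278 -3.892 -2.043
v 0.217 -4.121 -1.893
v 0.279 -4.361 -1.762
v 0.452 -4.565 -1.677
v 0.701 -4.692 -1.654
v 0.976 -4.718 -1.698
v 1.224 -4.636 -1.8
v 1.396 -4.464 -1.94
v -2.882 2.936 -0.979
v -2.386 2.649 -0.838
v -3.398 2.484 -0.081
v -2.366 2.916 -0.692
v -2.485 3.189 -0.623
v -2.71 3.394 -0.649
v -2.981 3.476 -0.764
v -3.225 3.414 -0.936
v -3.377 3.223 -1.12
v -3.397 2.956 -1.266
v -3.278 2.683 -1.335
v -3.053 2.478 -1.308
v -2.782 2.396 -1.194
v -2.538 2.458 -1.022
v -3.426 -0.021 1.803
v -3 -0.756 2.07
v -4.343 -0.361 2.326
v -3.918 -1.096 2.594
v -3.102 0.496 2.706
v -2.677 -0.239 2.974
v -4.02 0.156 3.23
v -3.594 -0.579 3.497
v 3.84 1.648 -0.273
v 4.273 1.652 0.252
v 3.452 0.356 0.938
v 3.02 0.352 0.413
v 3.984 1.885 0.348
v 3.163 0.589 1.033
v 3.65 2.043 0.247
v 2.829 0.747 0.932
v 3.376 2.076 -0.019
v 2.556 0.78 0.666
v 3.25 1.972 -0.366
v 2.429 0.677 0.319
v 3.311 1.766 -0.683
v 2.49 0.47 0.002
v 3.54 1.522 -0.87
v 2.719 0.226 -0.184
v 3.865 1.318 -0.867
v 3.044 0.022 -0.182
v 4.181 1.219 -0.675
v 3.361 -0.077 0.01
v 4.39 1.256 -0.356
v 3.569 -0.04 0.329
v 4.424 1.417 -0.01
v 3.603 0.121 0.675
f 1 12 6
f 1 6 2
f 1 2 8
f 1 8 11
f 1 11 12
f 2 6 10
f 6 12 5
f 12 11 3
f 11 8 7
f 8 2 9
f 4 10 5
f 4 5 3
f 4 3 7
f 4 7 9
f 4 9 10
f 5 10 6
f 3 5 12
f 7 3 11
f 9 7 8
f 10 9 2
f 14 13 16
f 14 16 15
f 16 13 17
f 16 17 15
f 17 13 18
f 17 18 15
f 18 13 19
f 18 19 15
f 19 13 20
f 19 20 15
f 20 13 21
f 20 21 15
f 21 13 22
f 21 22 15
f 22 13 23
f 22 23 15
f 23 13 24
f 23 24 15
f 24 13 25
f 24 25 15
f 25 13 26
f 25 26 15
f 26 13 27
f 26 27 15
f 27 13 28
f 27 28 15
f 28 13 14
f 28 14 15
f 30 29 32
f 30 32 31
f 32 29 33
f 32 33 31
f 33 29 34
f 33 34 31
f 34 29 35
f 34 35 31
f 35 29 36
f 35 36 31
f 36 29 37
f 36 37 31
f 37 29 38
f 37 38 31
f 38 29 39
f 38 39 31
f 39 29 40
f 39 40 31
f 40 29 41
f 40 41 31
f 41 29 42
f 41 42 31
f 42 29 30
f 42 30 31
f 44 46 43
f 47 44 43
f 43 46 45
f 45 47 43
f 44 50 46
f 48 44 47
f 48 50 44
f 46 50 45
f 49 47 45
f 45 50 49
f 49 48 47
f 50 48 49
f 52 51 55
f 52 55 53
f 53 55 56
f 53 56 54
f 55 51 57
f 55 57 56
f 56 57 58
f 56 58 54
f 57 51 59
f 57 59 58
f 58 59 60
f 58 60 54
f 59 51 61
f 59 61 60
f 60 61 62
f 60 62 54
f 61 51 63
f 61 63 62
f 62 63 64
f 62 64 54
f 63 51 65
f 63 65 64
f 64 65 66
f 64 66 54
f 65 51 67
f 65 67 66
f 66 67 68
f 66 68 54
f 67 51 69
f 67 69 68
f 68 69 70
f 68 70 54
f 69 51 71
f 69 71 70
f 70 71 72
f 70 72 54
f 71 51 73
f 71 73 72
f 72 73 74
f 72 74 54
f 73 51 52
f 73 52 74
f 74 52 53
f 74 53 54



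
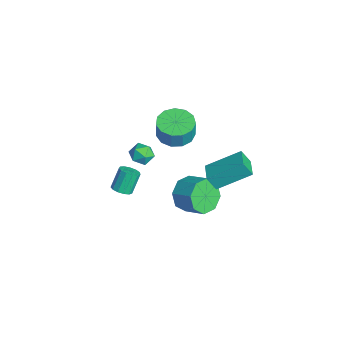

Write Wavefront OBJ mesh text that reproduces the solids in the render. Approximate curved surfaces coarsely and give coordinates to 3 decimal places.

v -1.389 -2.695 1.259
v -0.858 -2.286 0.981
v -0.682 -3.014 2.139
v -0.151 -2.605 1.861
v -0.738 -2.291 2.148
v -1.175 -2.093 1.604
v -0.365 -3.207 1.516
v -0.802 -3.009 0.972
v -0.225 -2.602 1.139
v -0.456 -2.036 1.53
v -1.084 -3.264 1.59
v -1.315 -2.698 1.981
v -3.783 -0.11 -0.196
v -2.962 0.55 -0.317
v -2.756 0.51 0.854
v -3.577 -0.15 0.976
v -3.441 0.893 -0.221
v -3.235 0.853 0.95
v -4.029 0.918 -0.117
v -3.823 0.878 1.054
v -4.538 0.617 -0.038
v -4.333 0.577 1.133
v -4.808 0.085 -0.009
v -4.602 0.044 1.162
v -4.752 -0.509 -0.039
v -4.546 -0.549 1.132
v -4.389 -0.976 -0.119
v -4.183 -1.017 1.052
v -3.833 -1.168 -0.223
v -3.627 -1.209 0.948
v -3.261 -1.024 -0.319
v -3.055 -1.064 0.853
v -2.855 -0.59 -0.375
v -2.649 -0.63 0.796
v -2.744 -0.003 -0.375
v -2.538 -0.043 0.797
v 2.476 0.336 2.182
v 2.314 -0.118 3.001
v 2.721 2.113 3.216
v 2.559 1.659 4.034
v 3.601 0.121 2.286
v 3.439 -0.333 3.104
v 3.846 1.898 3.319
v 3.684 1.444 4.138
v 0.565 -0.576 -1.052
v 1.235 -0.832 -1.846
v 2.224 -0.121 -1.242
v 1.555 0.136 -0.448
v 0.826 -0.138 -1.993
v 1.815 0.573 -1.389
v 0.264 0.299 -1.589
v 1.253 1.011 -0.985
v -0.121 0.225 -0.871
v 0.868 0.936 -0.266
v -0.104 -0.319 -0.258
v 0.885 0.392 0.346
v 0.305 -1.013 -0.111
v 1.294 -0.302 0.493
v 0.867 -1.451 -0.515
v 1.856 -0.739 0.089
v 1.252 -1.376 -1.234
v 2.241 -0.665 -0.629
v -2.552 -3.382 -3.241
v -2.028 -3.074 -3.193
v -2.464 -2.509 -2.07
v -2.988 -2.818 -2.119
v -2.24 -2.875 -3.375
v -2.677 -2.311 -2.253
v -2.552 -2.837 -3.515
v -2.989 -2.273 -2.393
v -2.864 -2.972 -3.568
v -3.3 -2.408 -2.446
v -3.076 -3.238 -3.518
v -3.513 -2.674 -2.395
v -3.122 -3.549 -3.379
v -3.559 -2.985 -2.257
v -2.987 -3.807 -3.197
v -3.424 -3.243 -2.074
v -2.714 -3.93 -3.029
v -3.15 -3.366 -1.906
v -2.389 -3.88 -2.928
v -2.826 -3.315 -1.805
v -2.116 -3.671 -2.927
v -2.553 -3.107 -1.804
v -1.981 -3.37 -3.025
v -2.418 -2.806 -1.903
f 1 12 6
f 1 6 2
f 1 2 8
f 1 8 11
f 1 11 12
f 2 6 10
f 6 12 5
f 12 11 3
f 11 8 7
f 8 2 9
f 4 10 5
f 4 5 3
f 4 3 7
f 4 7 9
f 4 9 10
f 5 10 6
f 3 5 12
f 7 3 11
f 9 7 8
f 10 9 2
f 14 13 17
f 14 17 15
f 15 17 18
f 15 18 16
f 17 13 19
f 17 19 18
f 18 19 20
f 18 20 16
f 19 13 21
f 19 21 20
f 20 21 22
f 20 22 16
f 21 13 23
f 21 23 22
f 22 23 24
f 22 24 16
f 23 13 25
f 23 25 24
f 24 25 26
f 24 26 16
f 25 13 27
f 25 27 26
f 26 27 28
f 26 28 16
f 27 13 29
f 27 29 28
f 28 29 30
f 28 30 16
f 29 13 31
f 29 31 30
f 30 31 32
f 30 32 16
f 31 13 33
f 31 33 32
f 32 33 34
f 32 34 16
f 33 13 35
f 33 35 34
f 34 35 36
f 34 36 16
f 35 13 14
f 35 14 36
f 36 14 15
f 36 15 16
f 38 40 37
f 41 38 37
f 37 40 39
f 39 41 37
f 38 44 40
f 42 38 41
f 42 44 38
f 40 44 39
f 43 41 39
f 39 44 43
f 43 42 41
f 44 42 43
f 46 45 49
f 46 49 47
f 47 49 50
f 47 50 48
f 49 45 51
f 49 51 50
f 50 51 52
f 50 52 48
f 51 45 53
f 51 53 52
f 52 53 54
f 52 54 48
f 53 45 55
f 53 55 54
f 54 55 56
f 54 56 48
f 55 45 57
f 55 57 56
f 56 57 58
f 56 58 48
f 57 45 59
f 57 59 58
f 58 59 60
f 58 60 48
f 59 45 61
f 59 61 60
f 60 61 62
f 60 62 48
f 61 45 46
f 61 46 62
f 62 46 47
f 62 47 48
f 64 63 67
f 64 67 65
f 65 67 68
f 65 68 66
f 67 63 69
f 67 69 68
f 68 69 70
f 68 70 66
f 69 63 71
f 69 71 70
f 70 71 72
f 70 72 66
f 71 63 73
f 71 73 72
f 72 73 74
f 72 74 66
f 73 63 75
f 73 75 74
f 74 75 76
f 74 76 66
f 75 63 77
f 75 77 76
f 76 77 78
f 76 78 66
f 77 63 79
f 77 79 78
f 78 79 80
f 78 80 66
f 79 63 81
f 79 81 80
f 80 81 82
f 80 82 66
f 81 63 83
f 81 83 82
f 82 83 84
f 82 84 66
f 83 63 85
f 83 85 84
f 84 85 86
f 84 86 66
f 85 63 64
f 85 64 86
f 86 64 65
f 86 65 66



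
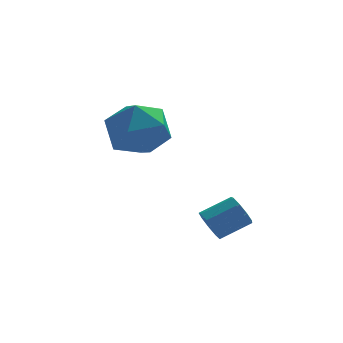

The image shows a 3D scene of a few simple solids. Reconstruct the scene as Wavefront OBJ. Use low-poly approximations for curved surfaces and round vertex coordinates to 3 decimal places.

v 0.702 -3.811 -0.268
v 0.968 -3.984 -0.718
v 1.904 -3.783 -0.241
v 1.638 -3.609 0.208
v 0.901 -3.614 -0.742
v 1.837 -3.413 -0.265
v 0.741 -3.337 -0.545
v 1.677 -3.136 -0.068
v 0.562 -3.281 -0.218
v 1.499 -3.08 0.259
v 0.449 -3.473 0.085
v 1.386 -3.272 0.562
v 0.454 -3.823 0.223
v 1.391 -3.622 0.699
v 0.575 -4.167 0.131
v 1.512 -3.966 0.607
v 0.755 -4.345 -0.148
v 1.692 -4.143 0.329
v 0.91 -4.272 -0.483
v 1.847 -4.071 -0.006
v -1.192 0.319 2.749
v -0.537 0.418 1.865
v -1.323 -1.438 2.455
v -0.668 -1.339 1.571
v -0.254 -1.193 2.584
v -0.173 -0.107 2.766
v -1.687 -0.913 1.554
v -1.606 0.173 1.736
v -0.843 -0.344 1.127
v 0.042 -0.516 1.763
v -1.902 -0.504 2.557
v -1.017 -0.676 3.193
f 2 1 5
f 2 5 3
f 3 5 6
f 3 6 4
f 5 1 7
f 5 7 6
f 6 7 8
f 6 8 4
f 7 1 9
f 7 9 8
f 8 9 10
f 8 10 4
f 9 1 11
f 9 11 10
f 10 11 12
f 10 12 4
f 11 1 13
f 11 13 12
f 12 13 14
f 12 14 4
f 13 1 15
f 13 15 14
f 14 15 16
f 14 16 4
f 15 1 17
f 15 17 16
f 16 17 18
f 16 18 4
f 17 1 19
f 17 19 18
f 18 19 20
f 18 20 4
f 19 1 2
f 19 2 20
f 20 2 3
f 20 3 4
f 21 32 26
f 21 26 22
f 21 22 28
f 21 28 31
f 21 31 32
f 22 26 30
f 26 32 25
f 32 31 23
f 31 28 27
f 28 22 29
f 24 30 25
f 24 25 23
f 24 23 27
f 24 27 29
f 24 29 30
f 25 30 26
f 23 25 32
f 27 23 31
f 29 27 28
f 30 29 22



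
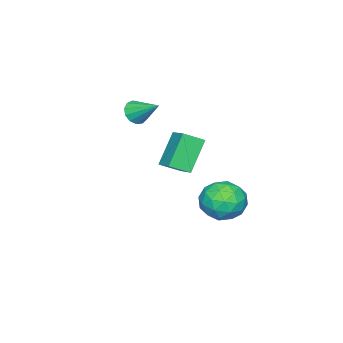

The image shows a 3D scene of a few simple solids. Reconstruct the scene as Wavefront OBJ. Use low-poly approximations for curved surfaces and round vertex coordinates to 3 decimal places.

v -3.419 4.169 -3.723
v -2.841 4.291 -2.704
v -3.639 2.309 -3.376
v -3.061 2.431 -2.357
v -4.131 2.905 -2.488
v -3.995 4.055 -2.703
v -2.485 2.545 -3.377
v -2.349 3.695 -3.592
v -2.264 3.287 -2.49
v -3.282 3.51 -1.941
v -3.198 3.09 -4.139
v -4.216 3.313 -3.59
v -3.111 4.394 -3.244
v -3.369 2.206 -2.836
v -3.998 2.485 -2.913
v -3.659 2.557 -2.314
v -3.789 4.255 -3.243
v -3.45 4.327 -2.644
v -4.208 3.512 -2.517
v -3.03 2.273 -3.436
v -2.691 2.345 -2.837
v -2.821 4.043 -3.766
v -2.482 4.115 -3.167
v -2.272 3.088 -3.563
v -2.432 3.875 -2.519
v -2.561 2.781 -2.315
v -2.223 2.849 -2.915
v -2.143 3.525 -3.041
v -3.03 4.006 -2.196
v -3.159 2.912 -1.992
v -3.788 3.191 -2.069
v -3.708 3.867 -2.195
v -2.691 3.416 -2.071
v -3.321 3.688 -4.088
v -3.45 2.594 -3.884
v -2.772 2.733 -3.885
v -2.692 3.409 -4.011
v -3.919 3.819 -3.765
v -4.048 2.725 -3.561
v -4.337 3.075 -3.039
v -4.257 3.751 -3.165
v -3.789 3.184 -4.009
v -0.428 2.453 2.374
v 0.221 3.39 2.862
v -1.072 3.154 1.885
v -0.423 4.091 2.373
v 0.683 2.449 0.907
v 1.332 3.386 1.395
v 0.039 3.15 0.418
v 0.688 4.087 0.906
v -1.508 -0.184 2.383
v -0.879 -0.1 2.139
v -1.352 1.124 3.237
v -1.113 0.085 1.899
v -1.473 0.184 1.813
v -1.844 0.166 1.907
v -2.108 0.038 2.153
v -2.182 -0.162 2.472
v -2.041 -0.368 2.763
v -1.732 -0.516 2.933
v -1.351 -0.559 2.929
v -1.02 -0.482 2.751
v -0.844 -0.311 2.457
f 1 38 17
f 38 12 41
f 17 41 6
f 38 41 17
f 1 17 13
f 17 6 18
f 13 18 2
f 17 18 13
f 1 13 22
f 13 2 23
f 22 23 8
f 13 23 22
f 1 22 34
f 22 8 37
f 34 37 11
f 22 37 34
f 1 34 38
f 34 11 42
f 38 42 12
f 34 42 38
f 2 18 29
f 18 6 32
f 29 32 10
f 18 32 29
f 6 41 19
f 41 12 40
f 19 40 5
f 41 40 19
f 12 42 39
f 42 11 35
f 39 35 3
f 42 35 39
f 11 37 36
f 37 8 24
f 36 24 7
f 37 24 36
f 8 23 28
f 23 2 25
f 28 25 9
f 23 25 28
f 4 30 16
f 30 10 31
f 16 31 5
f 30 31 16
f 4 16 14
f 16 5 15
f 14 15 3
f 16 15 14
f 4 14 21
f 14 3 20
f 21 20 7
f 14 20 21
f 4 21 26
f 21 7 27
f 26 27 9
f 21 27 26
f 4 26 30
f 26 9 33
f 30 33 10
f 26 33 30
f 5 31 19
f 31 10 32
f 19 32 6
f 31 32 19
f 3 15 39
f 15 5 40
f 39 40 12
f 15 40 39
f 7 20 36
f 20 3 35
f 36 35 11
f 20 35 36
f 9 27 28
f 27 7 24
f 28 24 8
f 27 24 28
f 10 33 29
f 33 9 25
f 29 25 2
f 33 25 29
f 44 46 43
f 47 44 43
f 43 46 45
f 45 47 43
f 44 50 46
f 48 44 47
f 48 50 44
f 46 50 45
f 49 47 45
f 45 50 49
f 49 48 47
f 50 48 49
f 52 51 54
f 52 54 53
f 54 51 55
f 54 55 53
f 55 51 56
f 55 56 53
f 56 51 57
f 56 57 53
f 57 51 58
f 57 58 53
f 58 51 59
f 58 59 53
f 59 51 60
f 59 60 53
f 60 51 61
f 60 61 53
f 61 51 62
f 61 62 53
f 62 51 63
f 62 63 53
f 63 51 52
f 63 52 53



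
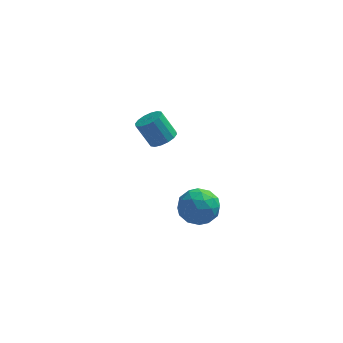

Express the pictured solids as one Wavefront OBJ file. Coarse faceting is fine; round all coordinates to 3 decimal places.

v 2.672 -3.757 2.092
v 3.315 -3.01 1.645
v 3.825 -3.97 3.395
v 4.468 -3.223 2.948
v 3.521 -2.931 3.383
v 2.808 -2.799 2.578
v 4.332 -4.181 2.462
v 3.619 -4.049 1.657
v 4.341 -3.272 1.873
v 3.84 -2.499 2.443
v 3.3 -4.481 2.597
v 2.799 -3.708 3.167
v 2.892 -3.365 1.754
v 4.248 -3.615 3.286
v 3.691 -3.443 3.542
v 4.069 -3.004 3.279
v 2.594 -3.241 2.303
v 2.973 -2.802 2.04
v 3.093 -2.755 3.062
v 4.167 -4.178 3
v 4.546 -3.739 2.737
v 3.071 -3.976 1.761
v 3.449 -3.537 1.498
v 4.047 -4.225 1.978
v 3.874 -3.08 1.625
v 4.551 -3.204 2.391
v 4.471 -3.768 2.105
v 4.052 -3.691 1.632
v 3.579 -2.625 1.96
v 4.257 -2.75 2.726
v 3.7 -2.579 2.982
v 3.281 -2.501 2.509
v 4.182 -2.779 2.094
v 2.883 -4.23 2.314
v 3.561 -4.355 3.08
v 3.859 -4.479 2.531
v 3.44 -4.401 2.058
v 2.589 -3.776 2.649
v 3.266 -3.9 3.415
v 3.088 -3.289 3.408
v 2.669 -3.212 2.935
v 2.958 -4.201 2.946
v 1.684 2.507 2.412
v 2.349 2.511 2.802
v 1.6 2.817 4.077
v 0.936 2.813 3.688
v 2.298 2.888 2.681
v 1.549 3.193 3.956
v 2.082 3.162 2.489
v 1.333 3.468 3.764
v 1.76 3.261 2.276
v 1.011 3.567 3.551
v 1.418 3.158 2.1
v 0.669 3.464 3.375
v 1.147 2.881 2.007
v 0.398 3.186 3.282
v 1.02 2.503 2.023
v 0.271 2.809 3.298
v 1.071 2.127 2.144
v 0.322 2.432 3.419
v 1.287 1.852 2.336
v 0.538 2.158 3.611
v 1.609 1.753 2.549
v 0.86 2.059 3.824
v 1.951 1.856 2.725
v 1.202 2.162 4
v 2.222 2.134 2.818
v 1.473 2.439 4.093
f 1 38 17
f 38 12 41
f 17 41 6
f 38 41 17
f 1 17 13
f 17 6 18
f 13 18 2
f 17 18 13
f 1 13 22
f 13 2 23
f 22 23 8
f 13 23 22
f 1 22 34
f 22 8 37
f 34 37 11
f 22 37 34
f 1 34 38
f 34 11 42
f 38 42 12
f 34 42 38
f 2 18 29
f 18 6 32
f 29 32 10
f 18 32 29
f 6 41 19
f 41 12 40
f 19 40 5
f 41 40 19
f 12 42 39
f 42 11 35
f 39 35 3
f 42 35 39
f 11 37 36
f 37 8 24
f 36 24 7
f 37 24 36
f 8 23 28
f 23 2 25
f 28 25 9
f 23 25 28
f 4 30 16
f 30 10 31
f 16 31 5
f 30 31 16
f 4 16 14
f 16 5 15
f 14 15 3
f 16 15 14
f 4 14 21
f 14 3 20
f 21 20 7
f 14 20 21
f 4 21 26
f 21 7 27
f 26 27 9
f 21 27 26
f 4 26 30
f 26 9 33
f 30 33 10
f 26 33 30
f 5 31 19
f 31 10 32
f 19 32 6
f 31 32 19
f 3 15 39
f 15 5 40
f 39 40 12
f 15 40 39
f 7 20 36
f 20 3 35
f 36 35 11
f 20 35 36
f 9 27 28
f 27 7 24
f 28 24 8
f 27 24 28
f 10 33 29
f 33 9 25
f 29 25 2
f 33 25 29
f 44 43 47
f 44 47 45
f 45 47 48
f 45 48 46
f 47 43 49
f 47 49 48
f 48 49 50
f 48 50 46
f 49 43 51
f 49 51 50
f 50 51 52
f 50 52 46
f 51 43 53
f 51 53 52
f 52 53 54
f 52 54 46
f 53 43 55
f 53 55 54
f 54 55 56
f 54 56 46
f 55 43 57
f 55 57 56
f 56 57 58
f 56 58 46
f 57 43 59
f 57 59 58
f 58 59 60
f 58 60 46
f 59 43 61
f 59 61 60
f 60 61 62
f 60 62 46
f 61 43 63
f 61 63 62
f 62 63 64
f 62 64 46
f 63 43 65
f 63 65 64
f 64 65 66
f 64 66 46
f 65 43 67
f 65 67 66
f 66 67 68
f 66 68 46
f 67 43 44
f 67 44 68
f 68 44 45
f 68 45 46

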